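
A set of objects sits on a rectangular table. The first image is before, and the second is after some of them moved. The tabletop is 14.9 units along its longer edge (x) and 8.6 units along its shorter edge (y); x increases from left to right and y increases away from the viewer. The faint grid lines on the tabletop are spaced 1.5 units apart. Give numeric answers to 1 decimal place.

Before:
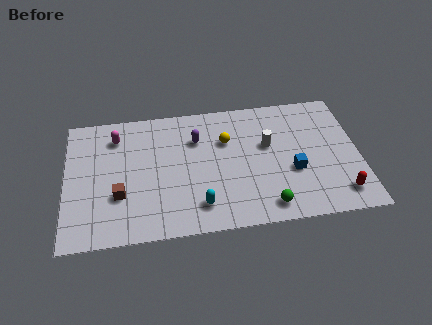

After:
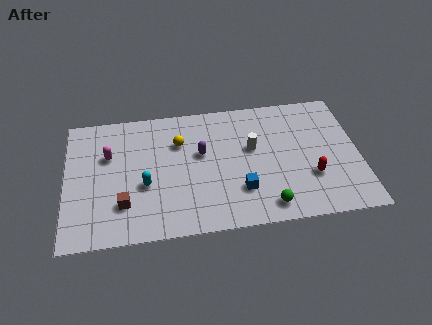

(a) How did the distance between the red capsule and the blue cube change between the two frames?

+0.7

The distance was about 2.9 in the first image and 3.6 in the second, so they moved 0.7 units further apart.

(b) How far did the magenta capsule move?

1.3

The magenta capsule moved from about (2.6, 6.8) to (2.2, 5.6), a distance of √(0.4² + 1.2²) ≈ 1.3.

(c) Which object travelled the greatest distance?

the cyan capsule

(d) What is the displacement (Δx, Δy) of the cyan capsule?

(-2.7, 1.7)

From the two frames, the cyan capsule sits at roughly (6.7, 1.7) before and (4.0, 3.4) after.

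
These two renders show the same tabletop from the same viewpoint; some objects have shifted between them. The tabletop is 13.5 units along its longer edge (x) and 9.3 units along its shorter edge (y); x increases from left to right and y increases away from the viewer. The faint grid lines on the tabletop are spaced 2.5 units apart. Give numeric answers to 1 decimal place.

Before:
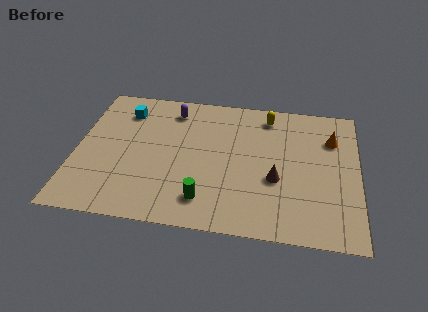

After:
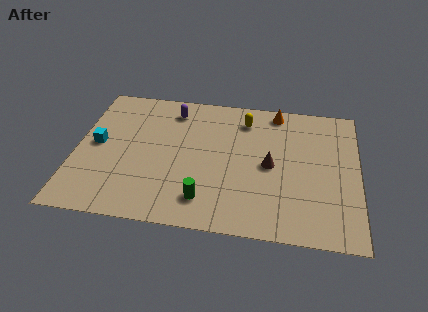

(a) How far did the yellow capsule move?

1.2

From (9.1, 7.9) to (8.0, 7.5), the yellow capsule covered √(1.1² + 0.4²) ≈ 1.2 units.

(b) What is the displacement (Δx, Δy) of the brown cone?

(-0.3, 0.9)

From the two frames, the brown cone sits at roughly (9.6, 3.6) before and (9.3, 4.5) after.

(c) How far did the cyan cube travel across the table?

2.8

The cyan cube moved from about (2.2, 7.3) to (1.0, 4.8), a distance of √(1.2² + 2.5²) ≈ 2.8.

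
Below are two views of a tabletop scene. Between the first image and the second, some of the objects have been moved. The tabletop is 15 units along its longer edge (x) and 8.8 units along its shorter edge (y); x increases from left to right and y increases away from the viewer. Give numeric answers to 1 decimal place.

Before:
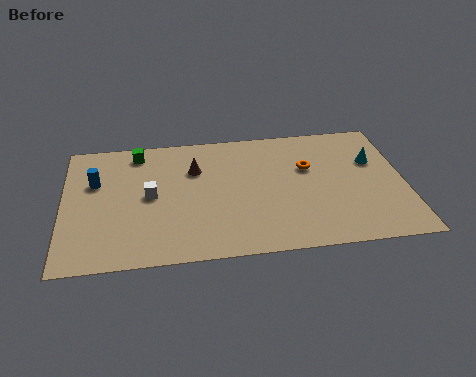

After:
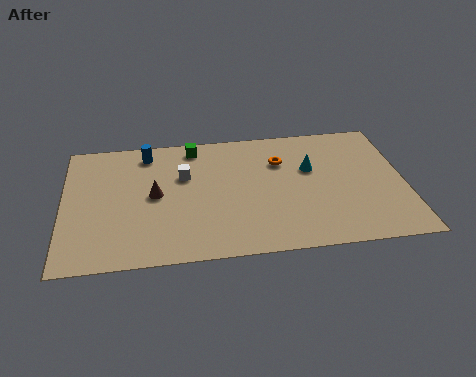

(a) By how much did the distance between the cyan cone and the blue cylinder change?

-4.8

The distance was about 12.3 in the first image and 7.5 in the second, so they moved 4.8 units closer together.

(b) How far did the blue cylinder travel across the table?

2.9

The blue cylinder was near (1.4, 5.7) before and (3.7, 7.5) after, so it travelled √(2.3² + 1.8²) ≈ 2.9 units.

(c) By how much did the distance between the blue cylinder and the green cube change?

-0.6

Before: roughly 2.7 units apart; after: 2.1. That's 0.6 units closer together.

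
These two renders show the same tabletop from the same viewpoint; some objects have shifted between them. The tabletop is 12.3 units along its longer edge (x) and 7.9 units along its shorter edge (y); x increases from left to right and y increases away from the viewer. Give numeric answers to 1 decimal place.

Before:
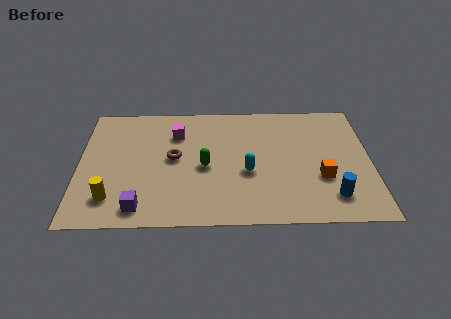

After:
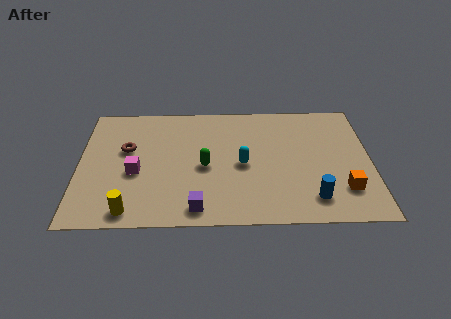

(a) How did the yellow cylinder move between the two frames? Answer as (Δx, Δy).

(0.8, -0.8)

The yellow cylinder was at about (1.4, 1.7) and moved to about (2.2, 0.9).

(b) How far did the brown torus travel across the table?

2.1

The brown torus was near (4.0, 4.2) before and (2.0, 4.8) after, so it travelled √(2.0² + 0.6²) ≈ 2.1 units.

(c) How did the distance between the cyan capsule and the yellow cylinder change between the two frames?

-0.4

The distance was about 5.9 in the first image and 5.5 in the second, so they moved 0.4 units closer together.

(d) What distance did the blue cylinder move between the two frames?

0.8

The blue cylinder moved from about (10.6, 1.6) to (9.8, 1.5), a distance of √(0.8² + 0.1²) ≈ 0.8.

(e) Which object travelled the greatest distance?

the magenta cube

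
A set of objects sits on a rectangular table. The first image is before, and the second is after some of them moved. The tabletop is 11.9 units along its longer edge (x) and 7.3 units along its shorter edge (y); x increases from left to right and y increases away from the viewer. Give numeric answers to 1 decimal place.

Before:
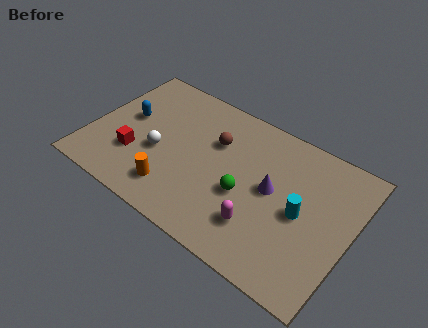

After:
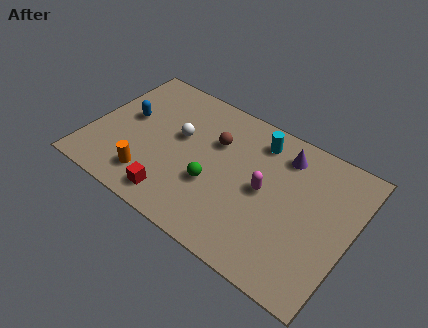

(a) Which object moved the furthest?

the cyan cylinder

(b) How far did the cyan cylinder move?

3.5

The cyan cylinder moved from about (9.7, 3.5) to (7.3, 6.0), a distance of √(2.4² + 2.5²) ≈ 3.5.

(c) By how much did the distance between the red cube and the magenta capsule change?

-1.4

The distance was about 5.9 in the first image and 4.5 in the second, so they moved 1.4 units closer together.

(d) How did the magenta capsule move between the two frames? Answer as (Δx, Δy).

(-0.1, 1.8)

From the two frames, the magenta capsule sits at roughly (8.1, 1.9) before and (8.0, 3.7) after.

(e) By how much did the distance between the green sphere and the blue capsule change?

-1.3

Before: roughly 5.8 units apart; after: 4.5. That's 1.3 units closer together.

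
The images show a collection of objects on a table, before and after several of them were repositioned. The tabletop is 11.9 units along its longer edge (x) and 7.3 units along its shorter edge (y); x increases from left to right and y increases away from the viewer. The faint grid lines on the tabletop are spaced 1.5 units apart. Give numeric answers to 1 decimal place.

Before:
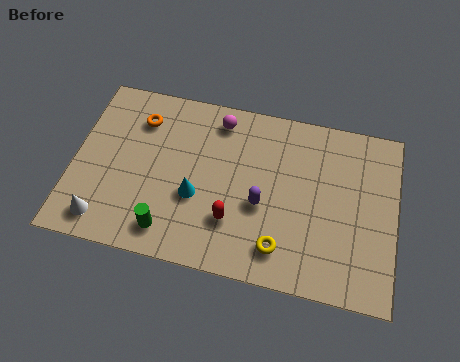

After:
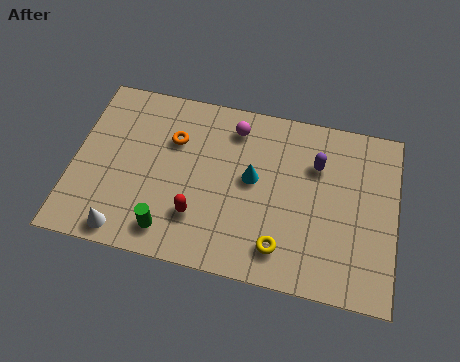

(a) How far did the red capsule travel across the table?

1.3

The red capsule was near (6.0, 2.1) before and (4.7, 2.0) after, so it travelled √(1.3² + 0.1²) ≈ 1.3 units.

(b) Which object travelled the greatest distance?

the purple capsule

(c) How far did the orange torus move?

1.4

The orange torus moved from about (2.3, 5.6) to (3.6, 5.0), a distance of √(1.3² + 0.6²) ≈ 1.4.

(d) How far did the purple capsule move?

2.8

The purple capsule was near (7.0, 3.0) before and (8.9, 5.1) after, so it travelled √(1.9² + 2.1²) ≈ 2.8 units.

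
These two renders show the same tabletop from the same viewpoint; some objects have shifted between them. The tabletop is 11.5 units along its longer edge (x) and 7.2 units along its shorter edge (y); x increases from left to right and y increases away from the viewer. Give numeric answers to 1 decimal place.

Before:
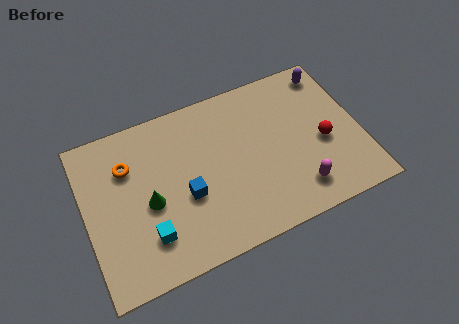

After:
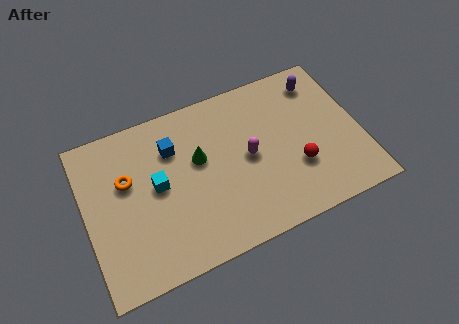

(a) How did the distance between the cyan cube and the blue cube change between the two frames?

-0.4

They were about 2.0 units apart before and 1.6 after — 0.4 units closer together.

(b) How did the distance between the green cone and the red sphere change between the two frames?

-3.0

They were about 7.3 units apart before and 4.3 after — 3.0 units closer together.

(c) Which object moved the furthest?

the magenta capsule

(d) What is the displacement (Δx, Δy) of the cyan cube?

(0.6, 2.0)

The cyan cube started near (2.4, 1.8) and ended near (3.0, 3.8).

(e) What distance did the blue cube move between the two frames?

2.3

From (4.1, 2.9) to (3.8, 5.2), the blue cube covered √(0.3² + 2.3²) ≈ 2.3 units.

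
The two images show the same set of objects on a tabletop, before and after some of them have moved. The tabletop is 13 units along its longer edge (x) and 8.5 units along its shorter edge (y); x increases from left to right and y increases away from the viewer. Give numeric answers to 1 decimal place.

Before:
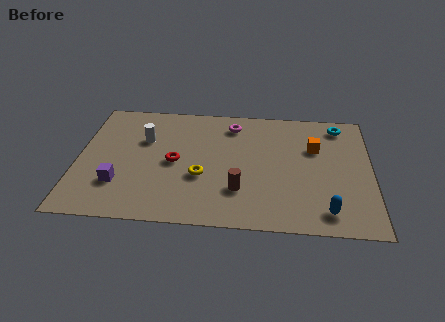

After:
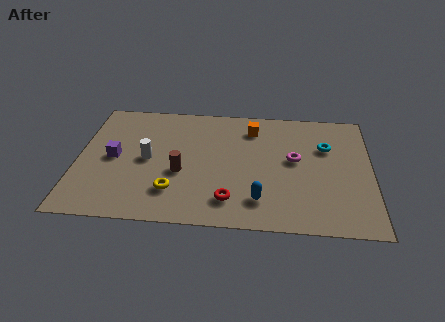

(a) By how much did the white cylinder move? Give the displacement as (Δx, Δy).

(0.2, -1.4)

The white cylinder was at about (2.9, 5.6) and moved to about (3.1, 4.2).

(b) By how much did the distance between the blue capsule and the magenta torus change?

-3.8

The distance was about 7.1 in the first image and 3.3 in the second, so they moved 3.8 units closer together.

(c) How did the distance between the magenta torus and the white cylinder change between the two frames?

+2.4

The distance was about 4.1 in the first image and 6.5 in the second, so they moved 2.4 units further apart.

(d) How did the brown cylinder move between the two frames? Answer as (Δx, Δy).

(-2.6, 1.0)

From the two frames, the brown cylinder sits at roughly (7.2, 2.4) before and (4.6, 3.4) after.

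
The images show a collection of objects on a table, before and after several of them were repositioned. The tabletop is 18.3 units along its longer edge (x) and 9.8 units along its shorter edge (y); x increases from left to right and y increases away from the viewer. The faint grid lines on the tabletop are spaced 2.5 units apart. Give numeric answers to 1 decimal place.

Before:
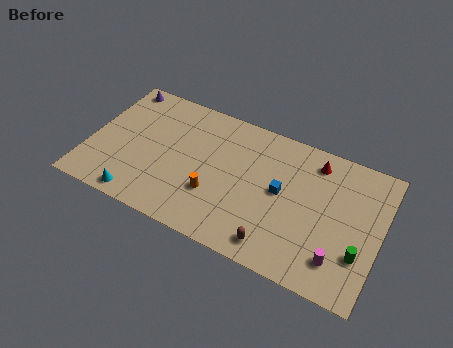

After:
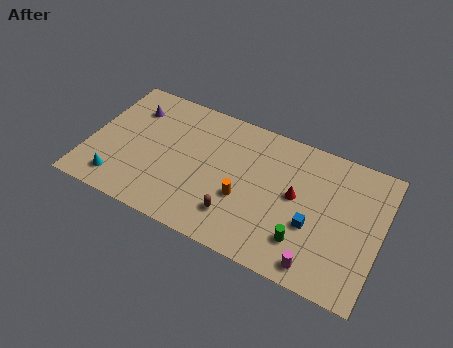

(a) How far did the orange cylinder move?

1.9

From (8.1, 3.2) to (9.9, 3.7), the orange cylinder covered √(1.8² + 0.5²) ≈ 1.9 units.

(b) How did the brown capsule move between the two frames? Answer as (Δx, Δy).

(-2.6, 0.9)

The brown capsule started near (12.2, 1.4) and ended near (9.6, 2.3).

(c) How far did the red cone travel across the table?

3.0

From (13.9, 8.2) to (13.0, 5.3), the red cone covered √(0.9² + 2.9²) ≈ 3.0 units.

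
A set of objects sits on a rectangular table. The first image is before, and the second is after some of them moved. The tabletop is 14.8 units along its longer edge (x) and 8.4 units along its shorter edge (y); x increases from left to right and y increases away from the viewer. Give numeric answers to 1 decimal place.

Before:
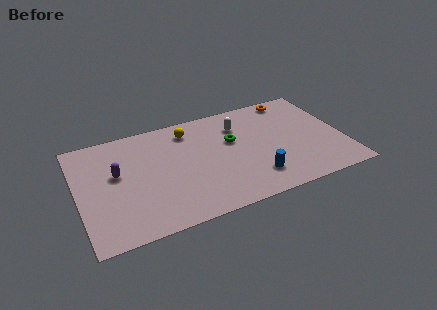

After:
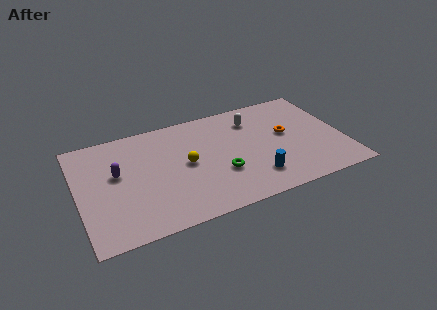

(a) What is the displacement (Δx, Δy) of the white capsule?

(0.8, 0.2)

The white capsule started near (9.2, 6.3) and ended near (10.0, 6.5).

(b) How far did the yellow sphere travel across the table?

2.6

The yellow sphere was near (6.4, 6.9) before and (6.0, 4.3) after, so it travelled √(0.4² + 2.6²) ≈ 2.6 units.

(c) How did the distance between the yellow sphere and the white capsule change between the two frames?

+1.7

The distance was about 2.9 in the first image and 4.6 in the second, so they moved 1.7 units further apart.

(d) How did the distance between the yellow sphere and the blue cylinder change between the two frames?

-1.6

Before: roughly 5.9 units apart; after: 4.3. That's 1.6 units closer together.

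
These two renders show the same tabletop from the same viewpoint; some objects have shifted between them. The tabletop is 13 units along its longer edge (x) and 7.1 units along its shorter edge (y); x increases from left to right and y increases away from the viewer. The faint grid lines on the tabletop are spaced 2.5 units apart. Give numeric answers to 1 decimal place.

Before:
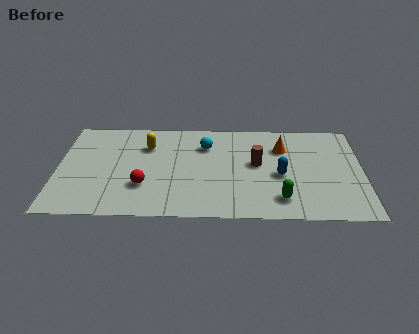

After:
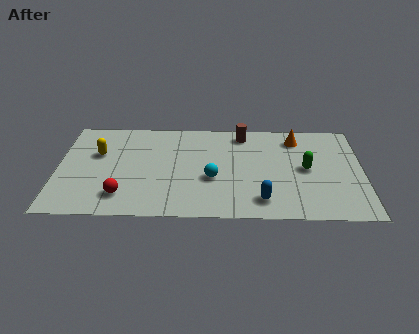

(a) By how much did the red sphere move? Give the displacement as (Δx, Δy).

(-0.9, -0.7)

The red sphere started near (3.7, 2.2) and ended near (2.8, 1.5).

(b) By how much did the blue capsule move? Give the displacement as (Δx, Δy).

(-0.8, -1.8)

The blue capsule was at about (9.5, 3.1) and moved to about (8.7, 1.3).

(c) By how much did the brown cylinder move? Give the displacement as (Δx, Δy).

(-0.6, 2.2)

From the two frames, the brown cylinder sits at roughly (8.5, 3.9) before and (7.9, 6.1) after.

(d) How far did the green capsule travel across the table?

2.5

The green capsule moved from about (9.5, 1.4) to (10.6, 3.6), a distance of √(1.1² + 2.2²) ≈ 2.5.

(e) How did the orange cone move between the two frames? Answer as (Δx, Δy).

(0.6, 0.7)

The orange cone started near (9.6, 5.1) and ended near (10.2, 5.8).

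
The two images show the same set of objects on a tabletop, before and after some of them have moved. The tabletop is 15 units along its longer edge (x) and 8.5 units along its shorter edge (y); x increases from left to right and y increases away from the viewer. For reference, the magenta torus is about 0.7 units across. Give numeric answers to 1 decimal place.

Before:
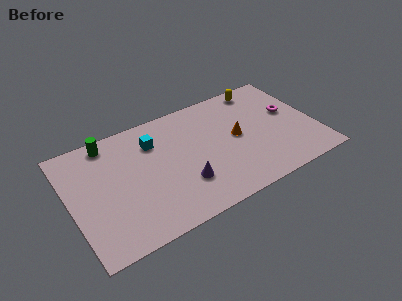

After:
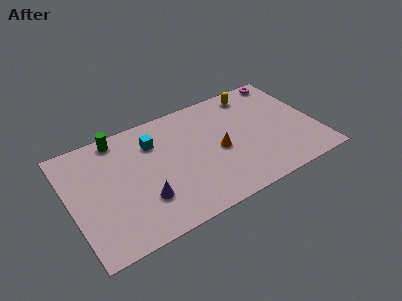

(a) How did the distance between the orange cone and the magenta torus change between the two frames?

+2.7

They were about 3.4 units apart before and 6.1 after — 2.7 units further apart.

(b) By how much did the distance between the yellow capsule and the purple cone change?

+1.4

Before: roughly 7.5 units apart; after: 8.9. That's 1.4 units further apart.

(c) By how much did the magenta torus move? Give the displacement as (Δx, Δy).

(0.2, 2.8)

The magenta torus started near (13.6, 4.9) and ended near (13.8, 7.7).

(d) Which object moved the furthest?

the magenta torus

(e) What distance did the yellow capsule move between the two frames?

0.5

From (12.2, 7.5) to (11.7, 7.3), the yellow capsule covered √(0.5² + 0.2²) ≈ 0.5 units.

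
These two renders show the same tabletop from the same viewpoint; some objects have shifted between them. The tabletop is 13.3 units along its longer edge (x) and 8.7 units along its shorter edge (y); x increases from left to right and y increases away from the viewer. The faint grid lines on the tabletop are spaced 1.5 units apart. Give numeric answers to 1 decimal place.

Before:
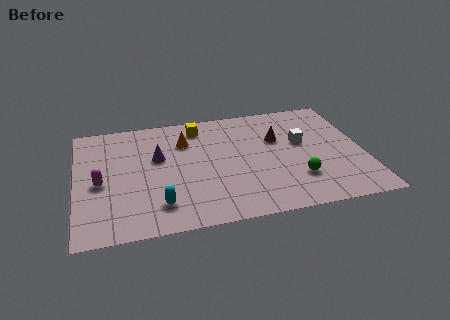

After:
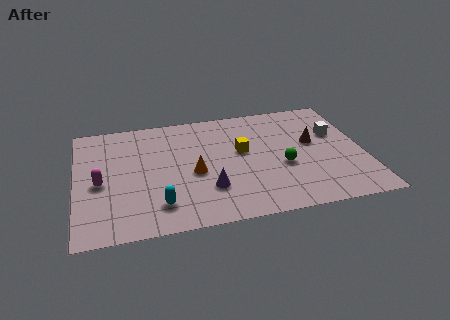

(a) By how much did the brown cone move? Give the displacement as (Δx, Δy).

(1.6, -0.6)

From the two frames, the brown cone sits at roughly (9.4, 5.6) before and (11.0, 5.0) after.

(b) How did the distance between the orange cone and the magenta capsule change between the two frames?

-0.4

Before: roughly 4.7 units apart; after: 4.3. That's 0.4 units closer together.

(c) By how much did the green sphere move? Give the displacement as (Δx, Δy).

(-0.6, 1.1)

From the two frames, the green sphere sits at roughly (10.1, 2.4) before and (9.5, 3.5) after.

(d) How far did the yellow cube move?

3.0

From (5.8, 7.3) to (7.7, 5.0), the yellow cube covered √(1.9² + 2.3²) ≈ 3.0 units.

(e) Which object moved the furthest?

the purple cone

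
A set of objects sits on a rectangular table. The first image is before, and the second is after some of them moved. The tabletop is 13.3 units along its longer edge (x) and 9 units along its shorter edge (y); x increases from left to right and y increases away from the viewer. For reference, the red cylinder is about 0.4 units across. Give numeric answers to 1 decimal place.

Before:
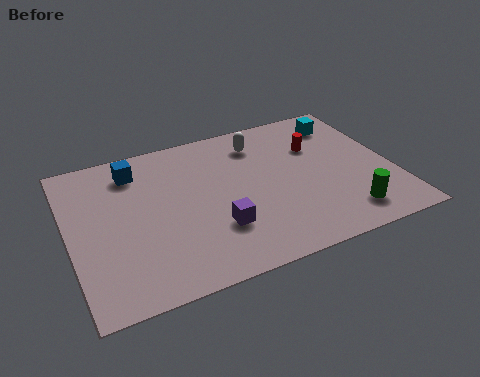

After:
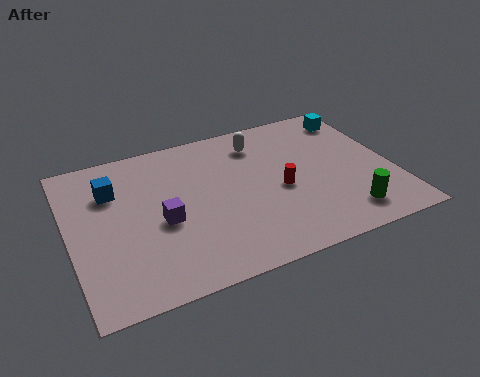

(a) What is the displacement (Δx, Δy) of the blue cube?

(-1.0, -0.9)

The blue cube was at about (2.9, 7.3) and moved to about (1.9, 6.4).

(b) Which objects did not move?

the green cylinder and the white capsule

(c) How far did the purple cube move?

2.4

From (5.8, 2.7) to (3.7, 3.9), the purple cube covered √(2.1² + 1.2²) ≈ 2.4 units.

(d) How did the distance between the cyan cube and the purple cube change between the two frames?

+1.8

Before: roughly 7.5 units apart; after: 9.3. That's 1.8 units further apart.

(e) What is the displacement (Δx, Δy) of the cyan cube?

(0.6, 0.2)

The cyan cube was at about (11.7, 7.3) and moved to about (12.3, 7.5).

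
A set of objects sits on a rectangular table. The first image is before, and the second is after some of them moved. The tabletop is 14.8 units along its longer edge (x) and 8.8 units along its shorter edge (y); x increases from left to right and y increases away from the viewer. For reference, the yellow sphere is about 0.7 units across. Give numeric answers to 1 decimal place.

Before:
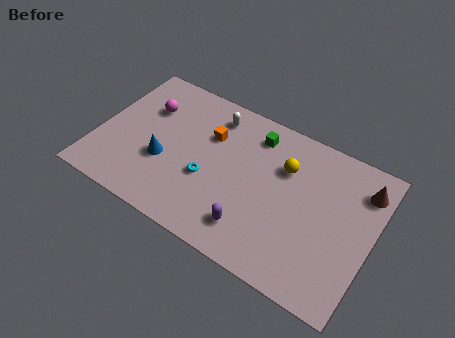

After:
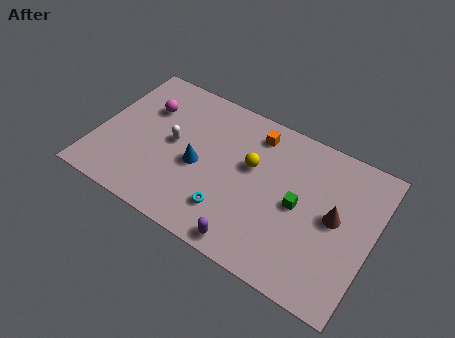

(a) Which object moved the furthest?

the green cube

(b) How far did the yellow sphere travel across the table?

1.9

The yellow sphere was near (9.9, 6.1) before and (8.2, 5.3) after, so it travelled √(1.7² + 0.8²) ≈ 1.9 units.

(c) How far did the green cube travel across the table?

4.0

From (8.1, 7.2) to (10.9, 4.3), the green cube covered √(2.8² + 2.9²) ≈ 4.0 units.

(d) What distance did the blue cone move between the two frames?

1.9

From (3.7, 3.3) to (5.5, 3.9), the blue cone covered √(1.8² + 0.6²) ≈ 1.9 units.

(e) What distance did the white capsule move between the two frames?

3.2

From (5.8, 7.3) to (4.0, 4.6), the white capsule covered √(1.8² + 2.7²) ≈ 3.2 units.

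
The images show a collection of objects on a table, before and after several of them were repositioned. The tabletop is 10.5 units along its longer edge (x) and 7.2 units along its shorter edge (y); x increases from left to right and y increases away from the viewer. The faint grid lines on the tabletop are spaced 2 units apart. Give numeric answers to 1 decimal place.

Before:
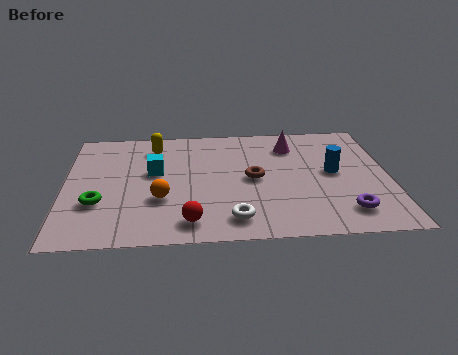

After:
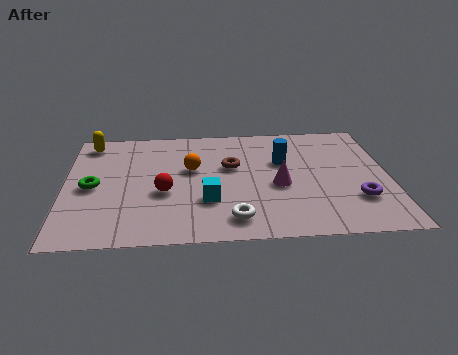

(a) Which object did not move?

the white torus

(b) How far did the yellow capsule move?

2.1

The yellow capsule was near (2.9, 5.8) before and (0.8, 6.2) after, so it travelled √(2.1² + 0.4²) ≈ 2.1 units.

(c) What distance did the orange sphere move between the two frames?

2.1

The orange sphere was near (3.1, 2.5) before and (4.1, 4.3) after, so it travelled √(1.0² + 1.8²) ≈ 2.1 units.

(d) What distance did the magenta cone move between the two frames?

2.5

The magenta cone was near (7.4, 5.6) before and (6.9, 3.1) after, so it travelled √(0.5² + 2.5²) ≈ 2.5 units.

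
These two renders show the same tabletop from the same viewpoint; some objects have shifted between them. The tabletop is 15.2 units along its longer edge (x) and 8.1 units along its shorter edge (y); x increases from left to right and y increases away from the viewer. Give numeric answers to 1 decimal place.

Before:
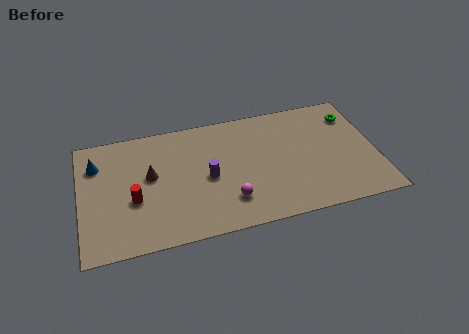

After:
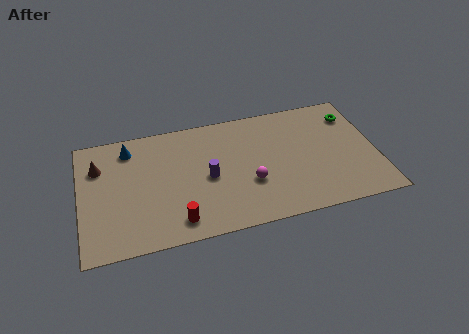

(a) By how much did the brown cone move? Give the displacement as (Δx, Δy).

(-2.6, 1.2)

From the two frames, the brown cone sits at roughly (3.6, 4.6) before and (1.0, 5.8) after.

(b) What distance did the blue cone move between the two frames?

1.8

From (0.9, 6.0) to (2.6, 6.7), the blue cone covered √(1.7² + 0.7²) ≈ 1.8 units.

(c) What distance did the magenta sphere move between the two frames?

1.4

From (7.5, 2.0) to (8.6, 2.9), the magenta sphere covered √(1.1² + 0.9²) ≈ 1.4 units.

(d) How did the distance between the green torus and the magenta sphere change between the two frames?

-1.4

They were about 8.0 units apart before and 6.6 after — 1.4 units closer together.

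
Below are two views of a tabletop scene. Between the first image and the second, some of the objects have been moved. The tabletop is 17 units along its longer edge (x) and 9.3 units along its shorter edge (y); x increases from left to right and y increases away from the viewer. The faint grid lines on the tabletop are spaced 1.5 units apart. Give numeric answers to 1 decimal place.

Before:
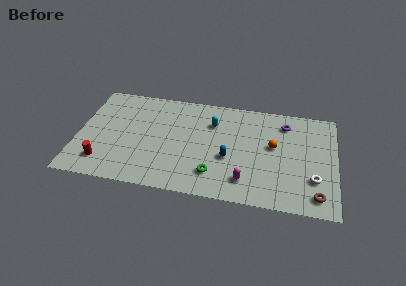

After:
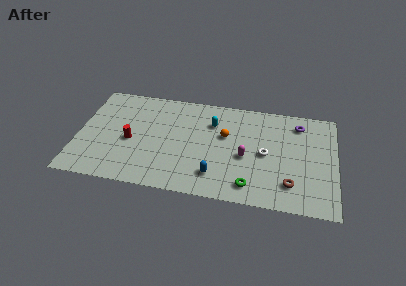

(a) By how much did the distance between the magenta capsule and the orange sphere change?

-1.6

They were about 3.8 units apart before and 2.2 after — 1.6 units closer together.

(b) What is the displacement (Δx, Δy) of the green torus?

(2.4, -0.6)

The green torus started near (9.1, 2.1) and ended near (11.5, 1.5).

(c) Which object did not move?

the cyan capsule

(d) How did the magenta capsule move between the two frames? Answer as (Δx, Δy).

(-0.1, 2.1)

The magenta capsule was at about (11.2, 1.9) and moved to about (11.1, 4.0).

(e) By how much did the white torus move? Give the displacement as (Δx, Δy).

(-3.2, 1.7)

From the two frames, the white torus sits at roughly (15.6, 2.8) before and (12.4, 4.5) after.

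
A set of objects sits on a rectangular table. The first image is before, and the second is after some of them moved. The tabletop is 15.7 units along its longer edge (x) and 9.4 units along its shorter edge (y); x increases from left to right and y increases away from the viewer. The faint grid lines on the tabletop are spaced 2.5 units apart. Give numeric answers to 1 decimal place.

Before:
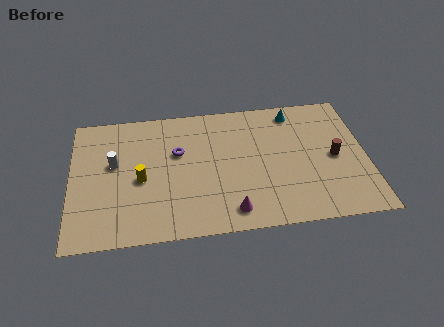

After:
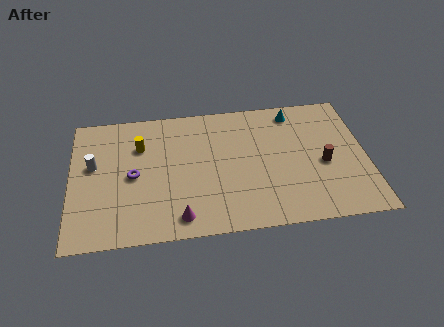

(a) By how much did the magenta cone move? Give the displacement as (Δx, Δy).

(-2.7, -0.1)

From the two frames, the magenta cone sits at roughly (8.4, 1.4) before and (5.7, 1.3) after.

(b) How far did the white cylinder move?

1.1

The white cylinder was near (2.3, 5.5) before and (1.2, 5.5) after, so it travelled √(1.1² + 0.0²) ≈ 1.1 units.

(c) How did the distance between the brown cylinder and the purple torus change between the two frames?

+1.7

Before: roughly 8.4 units apart; after: 10.1. That's 1.7 units further apart.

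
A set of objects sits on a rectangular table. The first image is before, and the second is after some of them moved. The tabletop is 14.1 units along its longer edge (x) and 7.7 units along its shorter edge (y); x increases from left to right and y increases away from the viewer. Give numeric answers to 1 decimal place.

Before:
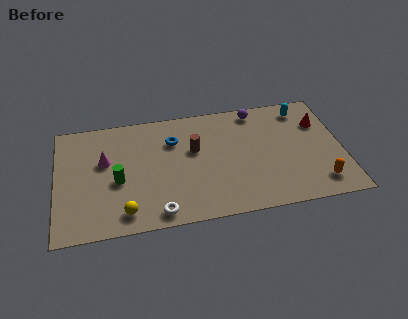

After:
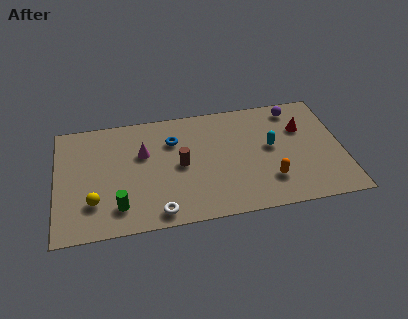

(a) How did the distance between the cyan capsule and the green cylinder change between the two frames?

-1.8

They were about 9.8 units apart before and 8.0 after — 1.8 units closer together.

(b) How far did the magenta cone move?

1.9

From (2.4, 4.7) to (4.3, 4.9), the magenta cone covered √(1.9² + 0.2²) ≈ 1.9 units.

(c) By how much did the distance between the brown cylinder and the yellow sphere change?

-0.3

Before: roughly 4.9 units apart; after: 4.6. That's 0.3 units closer together.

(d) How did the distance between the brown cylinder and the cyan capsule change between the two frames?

-1.3

The distance was about 5.8 in the first image and 4.5 in the second, so they moved 1.3 units closer together.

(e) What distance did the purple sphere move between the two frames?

1.9

From (10.0, 6.8) to (11.9, 6.6), the purple sphere covered √(1.9² + 0.2²) ≈ 1.9 units.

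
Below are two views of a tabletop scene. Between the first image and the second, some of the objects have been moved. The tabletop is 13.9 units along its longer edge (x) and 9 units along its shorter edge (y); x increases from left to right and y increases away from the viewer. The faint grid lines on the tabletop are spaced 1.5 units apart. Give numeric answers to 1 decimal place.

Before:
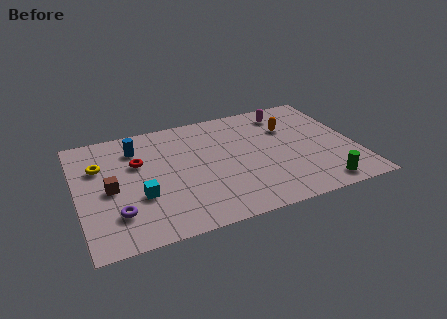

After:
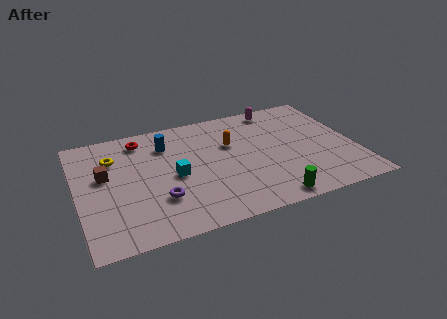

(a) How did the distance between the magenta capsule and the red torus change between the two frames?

-0.9

They were about 7.9 units apart before and 7.0 after — 0.9 units closer together.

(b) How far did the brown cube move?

1.1

The brown cube moved from about (1.6, 4.2) to (1.4, 5.3), a distance of √(0.2² + 1.1²) ≈ 1.1.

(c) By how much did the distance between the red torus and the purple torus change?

+1.2

Before: roughly 3.7 units apart; after: 4.9. That's 1.2 units further apart.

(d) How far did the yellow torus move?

0.8

The yellow torus was near (1.2, 6.1) before and (1.9, 6.5) after, so it travelled √(0.7² + 0.4²) ≈ 0.8 units.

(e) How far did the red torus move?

1.8

The red torus was near (3.1, 5.8) before and (3.4, 7.6) after, so it travelled √(0.3² + 1.8²) ≈ 1.8 units.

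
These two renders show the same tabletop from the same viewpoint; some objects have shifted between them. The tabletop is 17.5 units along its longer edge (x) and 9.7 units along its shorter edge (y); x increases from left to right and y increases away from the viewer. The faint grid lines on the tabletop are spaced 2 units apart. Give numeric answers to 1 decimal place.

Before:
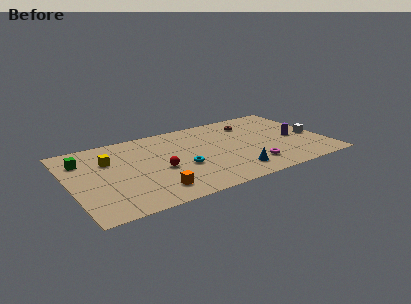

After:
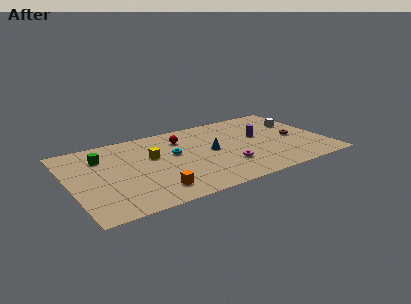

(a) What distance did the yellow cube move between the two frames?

3.0

From (2.8, 6.6) to (5.7, 5.9), the yellow cube covered √(2.9² + 0.7²) ≈ 3.0 units.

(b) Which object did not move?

the orange cube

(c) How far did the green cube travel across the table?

1.3

The green cube was near (1.1, 7.3) before and (2.4, 7.2) after, so it travelled √(1.3² + 0.1²) ≈ 1.3 units.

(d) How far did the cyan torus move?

1.9

The cyan torus moved from about (7.5, 3.8) to (7.2, 5.7), a distance of √(0.3² + 1.9²) ≈ 1.9.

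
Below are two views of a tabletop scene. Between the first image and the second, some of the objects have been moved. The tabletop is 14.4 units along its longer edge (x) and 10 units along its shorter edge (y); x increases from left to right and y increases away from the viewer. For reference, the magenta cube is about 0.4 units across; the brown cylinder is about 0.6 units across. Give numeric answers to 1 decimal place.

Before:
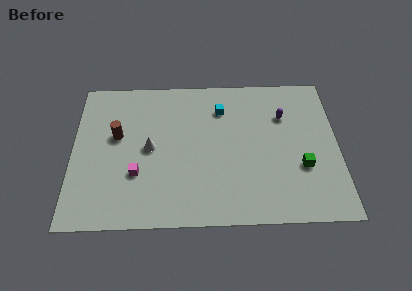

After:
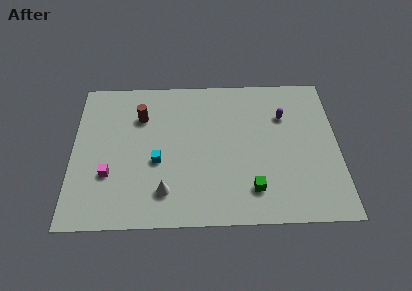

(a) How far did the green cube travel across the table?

3.0

The green cube moved from about (12.4, 3.5) to (9.7, 2.1), a distance of √(2.7² + 1.4²) ≈ 3.0.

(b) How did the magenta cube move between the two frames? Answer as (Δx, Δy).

(-1.5, 0.0)

The magenta cube started near (3.5, 3.3) and ended near (2.0, 3.3).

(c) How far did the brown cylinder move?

1.8

The brown cylinder moved from about (2.4, 5.9) to (3.7, 7.2), a distance of √(1.3² + 1.3²) ≈ 1.8.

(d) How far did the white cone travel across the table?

3.0

The white cone was near (4.2, 5.0) before and (5.0, 2.1) after, so it travelled √(0.8² + 2.9²) ≈ 3.0 units.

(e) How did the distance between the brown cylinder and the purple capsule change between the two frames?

-1.4

They were about 9.2 units apart before and 7.8 after — 1.4 units closer together.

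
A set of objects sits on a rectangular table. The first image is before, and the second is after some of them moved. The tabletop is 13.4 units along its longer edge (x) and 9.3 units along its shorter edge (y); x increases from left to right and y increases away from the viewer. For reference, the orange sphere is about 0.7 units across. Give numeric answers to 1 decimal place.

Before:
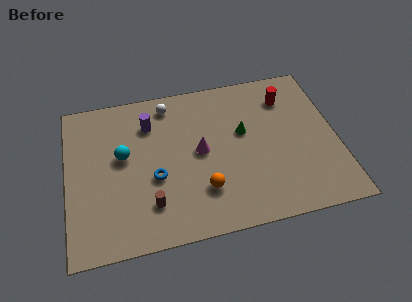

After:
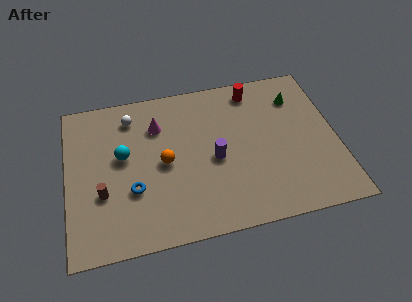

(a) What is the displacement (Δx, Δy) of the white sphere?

(-1.9, -0.4)

The white sphere was at about (5.2, 8.0) and moved to about (3.3, 7.6).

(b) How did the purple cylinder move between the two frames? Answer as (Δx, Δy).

(3.1, -2.8)

From the two frames, the purple cylinder sits at roughly (4.2, 7.0) before and (7.3, 4.2) after.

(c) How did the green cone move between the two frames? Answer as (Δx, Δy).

(2.8, 1.6)

The green cone was at about (8.8, 5.5) and moved to about (11.6, 7.1).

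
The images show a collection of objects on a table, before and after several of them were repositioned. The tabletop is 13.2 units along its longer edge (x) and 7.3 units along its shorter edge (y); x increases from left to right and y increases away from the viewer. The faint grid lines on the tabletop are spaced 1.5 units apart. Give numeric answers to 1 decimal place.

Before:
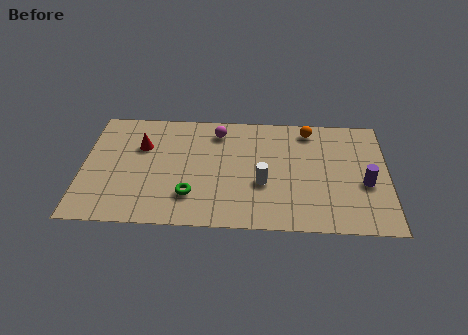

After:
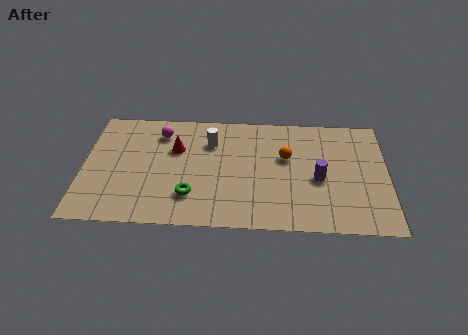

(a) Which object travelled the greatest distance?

the white cylinder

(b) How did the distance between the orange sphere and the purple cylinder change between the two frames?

-2.2

The distance was about 4.1 in the first image and 1.9 in the second, so they moved 2.2 units closer together.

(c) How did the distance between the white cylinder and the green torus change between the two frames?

+0.3

Before: roughly 3.2 units apart; after: 3.5. That's 0.3 units further apart.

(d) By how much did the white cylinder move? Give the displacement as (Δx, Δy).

(-2.3, 2.5)

From the two frames, the white cylinder sits at roughly (7.8, 2.8) before and (5.5, 5.3) after.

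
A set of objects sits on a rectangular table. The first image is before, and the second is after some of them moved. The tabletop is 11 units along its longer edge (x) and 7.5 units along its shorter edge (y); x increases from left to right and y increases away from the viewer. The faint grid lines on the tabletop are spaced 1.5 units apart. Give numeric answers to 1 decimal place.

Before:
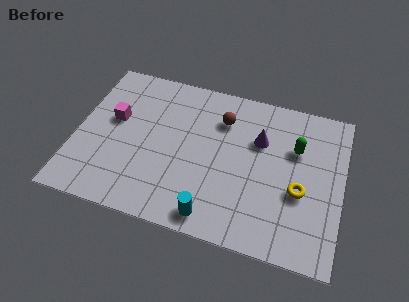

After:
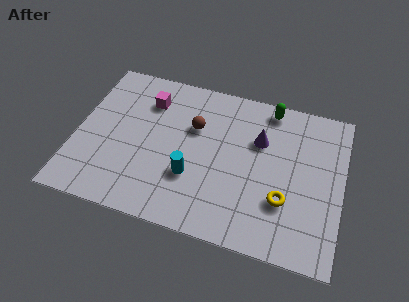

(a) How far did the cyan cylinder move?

1.9

The cyan cylinder was near (5.9, 0.9) before and (4.9, 2.5) after, so it travelled √(1.0² + 1.6²) ≈ 1.9 units.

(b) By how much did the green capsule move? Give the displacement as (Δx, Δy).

(-1.2, 1.7)

From the two frames, the green capsule sits at roughly (9.0, 5.0) before and (7.8, 6.7) after.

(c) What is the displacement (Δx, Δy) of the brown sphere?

(-1.1, -0.7)

The brown sphere started near (5.9, 5.6) and ended near (4.8, 4.9).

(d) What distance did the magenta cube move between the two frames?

1.8

From (1.5, 4.4) to (2.8, 5.7), the magenta cube covered √(1.3² + 1.3²) ≈ 1.8 units.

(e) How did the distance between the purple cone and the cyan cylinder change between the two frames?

-0.8

The distance was about 4.4 in the first image and 3.6 in the second, so they moved 0.8 units closer together.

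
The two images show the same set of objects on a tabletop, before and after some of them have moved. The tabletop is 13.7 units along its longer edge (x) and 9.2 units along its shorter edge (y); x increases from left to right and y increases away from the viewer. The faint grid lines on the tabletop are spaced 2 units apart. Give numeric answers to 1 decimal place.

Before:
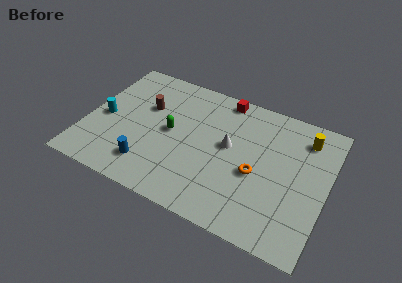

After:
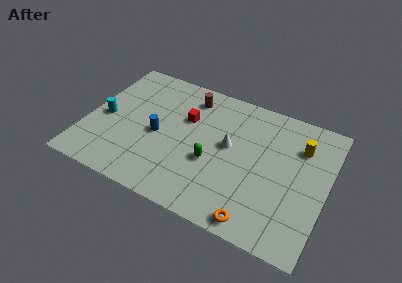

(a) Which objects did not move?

the white cone and the cyan cylinder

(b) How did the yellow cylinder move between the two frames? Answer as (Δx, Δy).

(-0.2, -0.7)

The yellow cylinder started near (12.2, 7.4) and ended near (12.0, 6.7).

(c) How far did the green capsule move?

2.7

The green capsule moved from about (4.8, 4.7) to (7.3, 3.6), a distance of √(2.5² + 1.1²) ≈ 2.7.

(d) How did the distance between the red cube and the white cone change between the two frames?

-0.5

Before: roughly 3.3 units apart; after: 2.8. That's 0.5 units closer together.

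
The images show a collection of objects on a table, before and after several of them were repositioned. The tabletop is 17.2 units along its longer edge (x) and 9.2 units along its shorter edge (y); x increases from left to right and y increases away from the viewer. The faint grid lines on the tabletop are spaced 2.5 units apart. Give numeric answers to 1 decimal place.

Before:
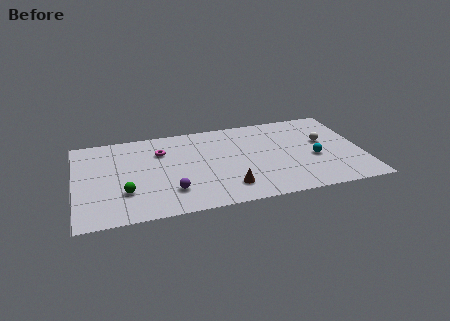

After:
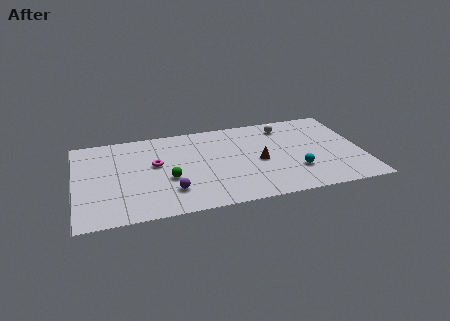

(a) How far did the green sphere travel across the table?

2.7

From (2.9, 2.8) to (5.5, 3.6), the green sphere covered √(2.6² + 0.8²) ≈ 2.7 units.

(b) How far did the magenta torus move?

1.4

The magenta torus moved from about (5.2, 6.6) to (4.8, 5.3), a distance of √(0.4² + 1.3²) ≈ 1.4.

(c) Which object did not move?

the purple sphere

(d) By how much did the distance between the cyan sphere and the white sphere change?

+3.2

They were about 1.7 units apart before and 4.9 after — 3.2 units further apart.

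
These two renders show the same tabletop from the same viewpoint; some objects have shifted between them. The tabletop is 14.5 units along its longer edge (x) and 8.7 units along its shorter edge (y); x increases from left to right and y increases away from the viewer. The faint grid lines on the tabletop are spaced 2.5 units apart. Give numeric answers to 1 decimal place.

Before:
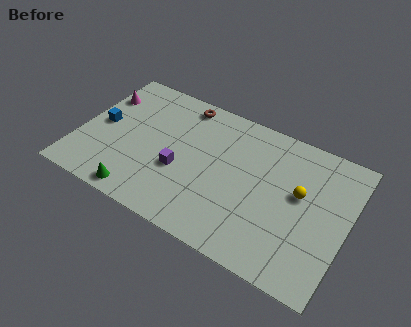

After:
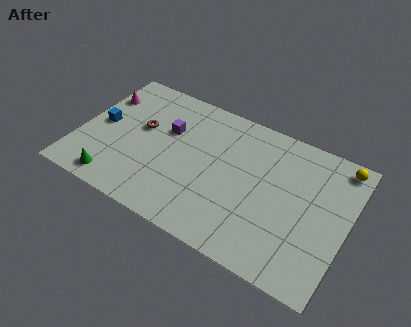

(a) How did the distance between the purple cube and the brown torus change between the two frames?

-2.8

Before: roughly 4.3 units apart; after: 1.5. That's 2.8 units closer together.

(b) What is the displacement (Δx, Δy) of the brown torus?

(-1.9, -2.6)

The brown torus started near (5.1, 7.7) and ended near (3.2, 5.1).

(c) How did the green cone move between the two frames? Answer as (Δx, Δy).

(-1.4, 0.2)

From the two frames, the green cone sits at roughly (3.8, 0.9) before and (2.4, 1.1) after.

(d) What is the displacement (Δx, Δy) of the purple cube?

(-1.0, 2.2)

The purple cube started near (5.6, 3.4) and ended near (4.6, 5.6).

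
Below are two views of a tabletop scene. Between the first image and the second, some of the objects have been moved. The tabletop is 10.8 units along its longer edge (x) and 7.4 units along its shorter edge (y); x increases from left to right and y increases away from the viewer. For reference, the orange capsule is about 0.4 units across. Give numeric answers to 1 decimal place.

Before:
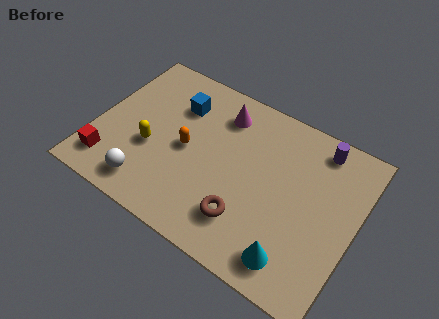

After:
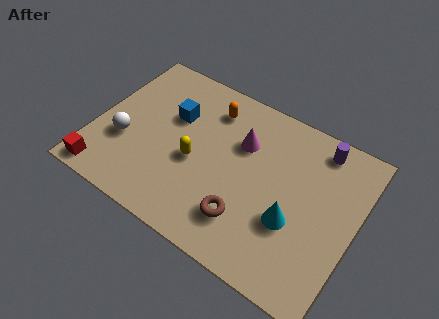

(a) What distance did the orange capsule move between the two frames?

2.4

From (3.8, 3.6) to (4.4, 5.9), the orange capsule covered √(0.6² + 2.3²) ≈ 2.4 units.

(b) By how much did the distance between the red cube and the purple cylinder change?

+0.4

They were about 9.4 units apart before and 9.8 after — 0.4 units further apart.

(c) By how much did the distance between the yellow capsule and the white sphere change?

+1.2

Before: roughly 1.7 units apart; after: 2.9. That's 1.2 units further apart.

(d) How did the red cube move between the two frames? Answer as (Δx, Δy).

(-0.1, -0.6)

The red cube was at about (0.9, 1.4) and moved to about (0.8, 0.8).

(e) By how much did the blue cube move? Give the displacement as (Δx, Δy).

(-0.1, -0.6)

From the two frames, the blue cube sits at roughly (3.1, 5.4) before and (3.0, 4.8) after.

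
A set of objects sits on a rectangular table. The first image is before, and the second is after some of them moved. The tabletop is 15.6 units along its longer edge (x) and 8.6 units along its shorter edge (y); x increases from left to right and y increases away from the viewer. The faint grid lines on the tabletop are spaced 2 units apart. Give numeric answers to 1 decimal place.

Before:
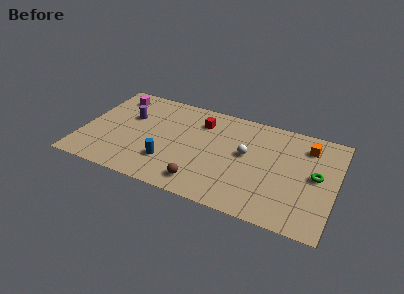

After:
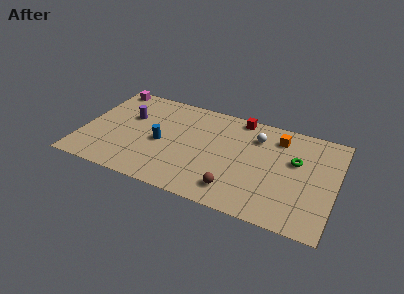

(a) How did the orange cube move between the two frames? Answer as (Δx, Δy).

(-1.8, 0.1)

The orange cube started near (13.7, 6.8) and ended near (11.9, 6.9).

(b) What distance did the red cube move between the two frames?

2.6

From (7.1, 6.6) to (9.4, 7.8), the red cube covered √(2.3² + 1.2²) ≈ 2.6 units.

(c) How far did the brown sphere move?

2.0

The brown sphere moved from about (7.7, 1.4) to (9.7, 1.6), a distance of √(2.0² + 0.2²) ≈ 2.0.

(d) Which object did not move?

the purple cylinder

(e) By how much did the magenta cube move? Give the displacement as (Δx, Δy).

(-0.5, 0.7)

The magenta cube was at about (1.6, 7.1) and moved to about (1.1, 7.8).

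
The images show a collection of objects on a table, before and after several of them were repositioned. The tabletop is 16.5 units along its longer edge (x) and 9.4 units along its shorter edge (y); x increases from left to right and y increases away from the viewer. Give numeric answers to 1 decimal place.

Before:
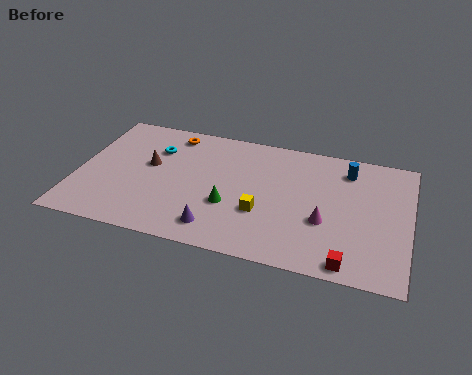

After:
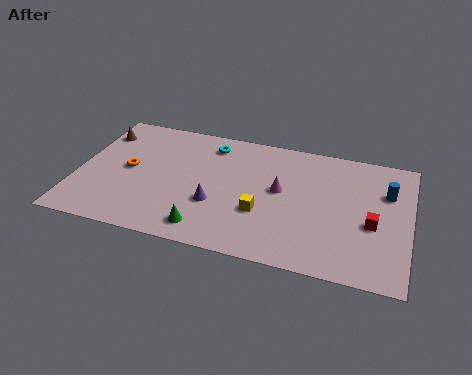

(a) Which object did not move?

the yellow cube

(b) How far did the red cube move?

3.2

The red cube moved from about (13.7, 0.9) to (14.7, 3.9), a distance of √(1.0² + 3.0²) ≈ 3.2.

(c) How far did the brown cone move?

3.3

The brown cone was near (3.5, 5.4) before and (0.8, 7.3) after, so it travelled √(2.7² + 1.9²) ≈ 3.3 units.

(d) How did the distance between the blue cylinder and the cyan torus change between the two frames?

-0.6

They were about 9.6 units apart before and 9.0 after — 0.6 units closer together.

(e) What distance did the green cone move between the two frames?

2.2

The green cone moved from about (7.7, 3.4) to (6.7, 1.4), a distance of √(1.0² + 2.0²) ≈ 2.2.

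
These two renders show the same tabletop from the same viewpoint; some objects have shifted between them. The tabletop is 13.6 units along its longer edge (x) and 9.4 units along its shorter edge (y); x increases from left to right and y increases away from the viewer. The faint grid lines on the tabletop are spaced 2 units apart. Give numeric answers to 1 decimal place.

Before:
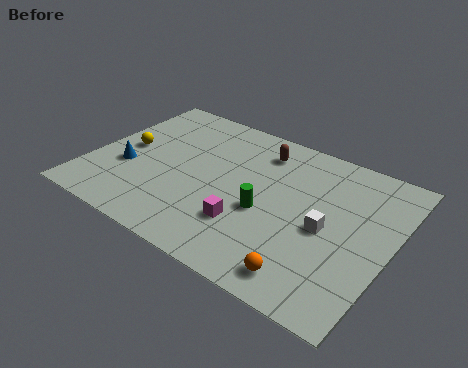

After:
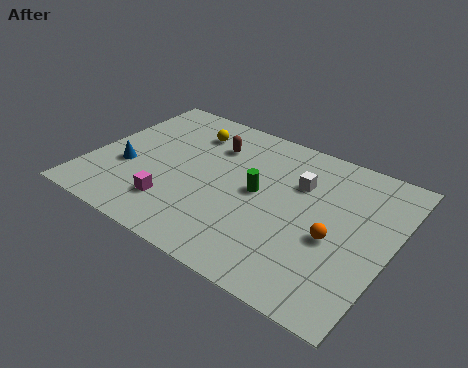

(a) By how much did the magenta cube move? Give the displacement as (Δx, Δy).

(-3.3, -0.5)

The magenta cube started near (7.5, 2.7) and ended near (4.2, 2.2).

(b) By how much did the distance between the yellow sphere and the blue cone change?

+3.1

They were about 1.3 units apart before and 4.4 after — 3.1 units further apart.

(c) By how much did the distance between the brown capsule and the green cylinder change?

-0.6

The distance was about 3.8 in the first image and 3.2 in the second, so they moved 0.6 units closer together.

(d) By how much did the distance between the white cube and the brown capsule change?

-0.8

Before: roughly 4.9 units apart; after: 4.1. That's 0.8 units closer together.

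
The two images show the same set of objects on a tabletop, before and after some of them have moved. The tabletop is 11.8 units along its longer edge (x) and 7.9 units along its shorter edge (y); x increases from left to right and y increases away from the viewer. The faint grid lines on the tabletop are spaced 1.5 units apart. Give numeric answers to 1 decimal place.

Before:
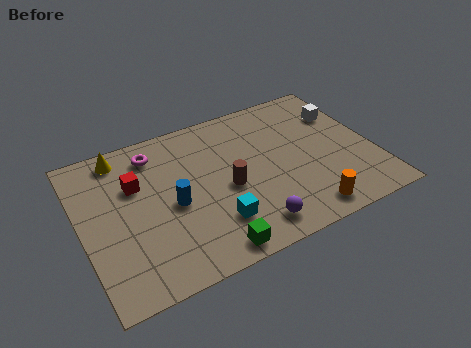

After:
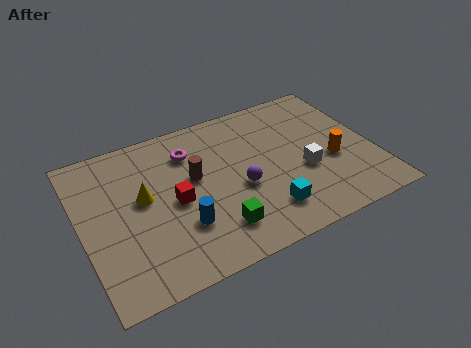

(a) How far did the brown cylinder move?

1.6

The brown cylinder moved from about (5.8, 3.5) to (4.6, 4.6), a distance of √(1.2² + 1.1²) ≈ 1.6.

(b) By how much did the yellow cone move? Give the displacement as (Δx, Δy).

(0.6, -2.5)

From the two frames, the yellow cone sits at roughly (1.9, 6.9) before and (2.5, 4.4) after.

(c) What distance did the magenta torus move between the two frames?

1.5

From (3.2, 6.5) to (4.6, 6.0), the magenta torus covered √(1.4² + 0.5²) ≈ 1.5 units.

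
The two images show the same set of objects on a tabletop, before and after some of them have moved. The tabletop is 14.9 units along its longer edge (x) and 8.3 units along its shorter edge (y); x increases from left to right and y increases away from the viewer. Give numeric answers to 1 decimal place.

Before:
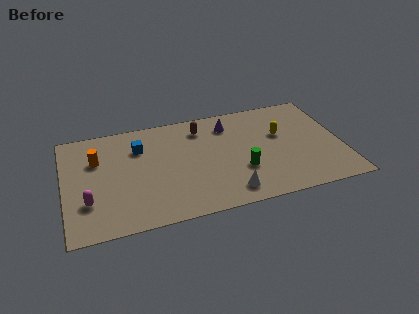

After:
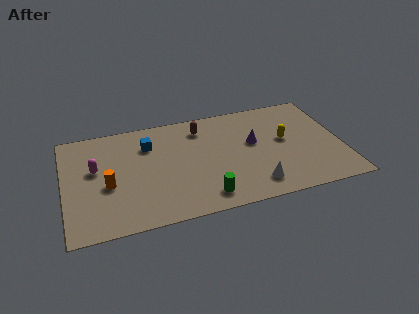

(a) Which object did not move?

the brown capsule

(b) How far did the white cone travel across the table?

1.4

The white cone moved from about (8.6, 1.3) to (10.0, 1.5), a distance of √(1.4² + 0.2²) ≈ 1.4.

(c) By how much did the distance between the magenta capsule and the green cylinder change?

-1.5

The distance was about 8.2 in the first image and 6.7 in the second, so they moved 1.5 units closer together.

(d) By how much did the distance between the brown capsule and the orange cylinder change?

+0.3

They were about 5.8 units apart before and 6.1 after — 0.3 units further apart.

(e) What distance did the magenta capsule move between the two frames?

2.5

The magenta capsule was near (1.2, 2.5) before and (1.7, 4.9) after, so it travelled √(0.5² + 2.4²) ≈ 2.5 units.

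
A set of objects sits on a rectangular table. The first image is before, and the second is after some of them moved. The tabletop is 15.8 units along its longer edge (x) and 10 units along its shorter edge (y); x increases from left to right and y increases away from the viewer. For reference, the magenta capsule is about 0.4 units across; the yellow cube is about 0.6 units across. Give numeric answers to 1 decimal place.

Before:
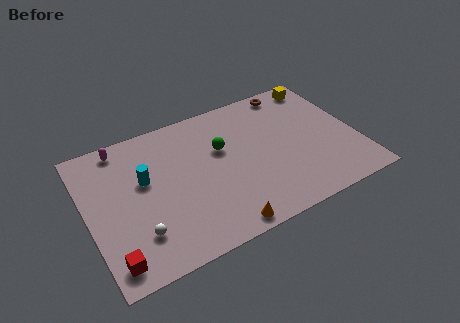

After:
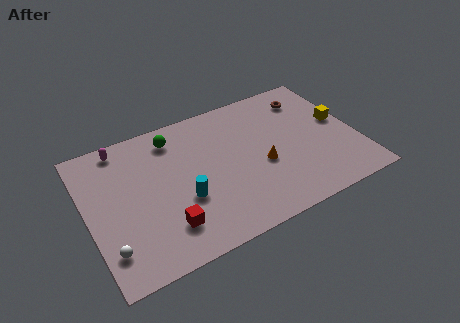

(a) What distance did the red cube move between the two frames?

3.3

The red cube moved from about (1.0, 1.4) to (4.2, 2.3), a distance of √(3.2² + 0.9²) ≈ 3.3.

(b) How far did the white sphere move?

1.7

The white sphere moved from about (2.6, 2.5) to (0.9, 2.2), a distance of √(1.7² + 0.3²) ≈ 1.7.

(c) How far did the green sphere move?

3.3

From (8.0, 6.3) to (5.4, 8.3), the green sphere covered √(2.6² + 2.0²) ≈ 3.3 units.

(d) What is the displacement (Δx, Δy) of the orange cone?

(2.9, 3.2)

The orange cone was at about (7.2, 0.9) and moved to about (10.1, 4.1).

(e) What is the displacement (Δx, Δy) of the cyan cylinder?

(2.0, -2.3)

From the two frames, the cyan cylinder sits at roughly (3.4, 6.0) before and (5.4, 3.7) after.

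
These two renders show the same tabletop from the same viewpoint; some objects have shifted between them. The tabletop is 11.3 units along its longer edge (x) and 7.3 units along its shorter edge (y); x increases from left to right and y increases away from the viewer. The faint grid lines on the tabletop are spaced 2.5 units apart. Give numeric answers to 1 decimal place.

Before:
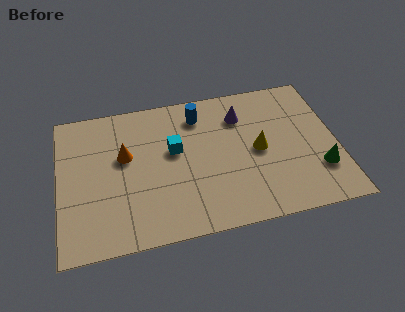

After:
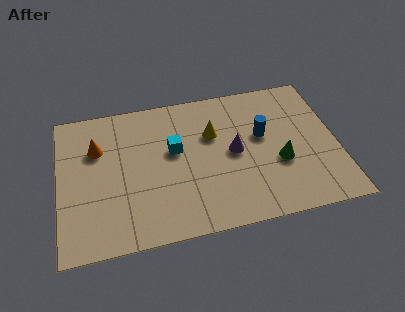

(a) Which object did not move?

the cyan cube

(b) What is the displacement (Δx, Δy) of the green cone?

(-1.6, 0.7)

From the two frames, the green cone sits at roughly (10.5, 2.1) before and (8.9, 2.8) after.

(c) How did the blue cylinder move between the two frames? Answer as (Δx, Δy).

(2.5, -1.6)

From the two frames, the blue cylinder sits at roughly (5.8, 5.9) before and (8.3, 4.3) after.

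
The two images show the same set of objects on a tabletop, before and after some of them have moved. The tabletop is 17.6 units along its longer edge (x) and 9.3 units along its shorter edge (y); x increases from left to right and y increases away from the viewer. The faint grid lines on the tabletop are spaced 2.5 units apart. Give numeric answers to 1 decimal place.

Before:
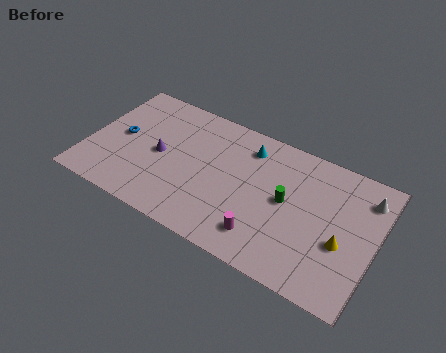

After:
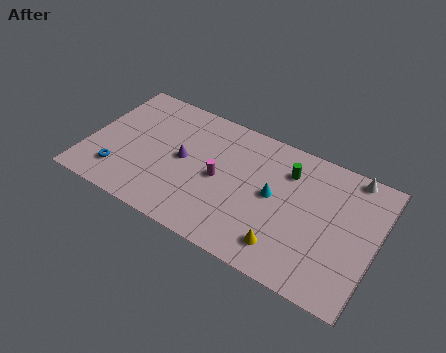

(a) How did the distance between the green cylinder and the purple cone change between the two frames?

-1.2

Before: roughly 7.8 units apart; after: 6.6. That's 1.2 units closer together.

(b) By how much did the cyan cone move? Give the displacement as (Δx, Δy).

(1.9, -2.6)

The cyan cone started near (9.5, 7.5) and ended near (11.4, 4.9).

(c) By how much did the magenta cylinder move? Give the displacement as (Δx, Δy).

(-3.1, 2.6)

The magenta cylinder was at about (11.2, 1.9) and moved to about (8.1, 4.5).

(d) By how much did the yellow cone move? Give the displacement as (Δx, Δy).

(-3.2, -1.9)

The yellow cone started near (15.7, 3.7) and ended near (12.5, 1.8).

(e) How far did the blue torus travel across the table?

2.7

The blue torus moved from about (1.9, 4.8) to (2.2, 2.1), a distance of √(0.3² + 2.7²) ≈ 2.7.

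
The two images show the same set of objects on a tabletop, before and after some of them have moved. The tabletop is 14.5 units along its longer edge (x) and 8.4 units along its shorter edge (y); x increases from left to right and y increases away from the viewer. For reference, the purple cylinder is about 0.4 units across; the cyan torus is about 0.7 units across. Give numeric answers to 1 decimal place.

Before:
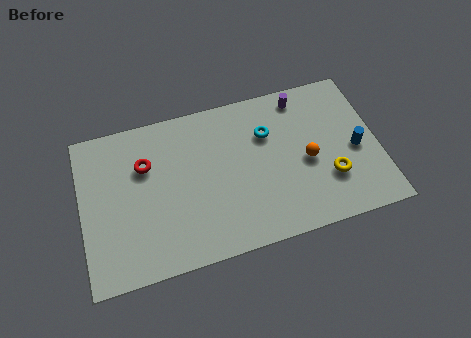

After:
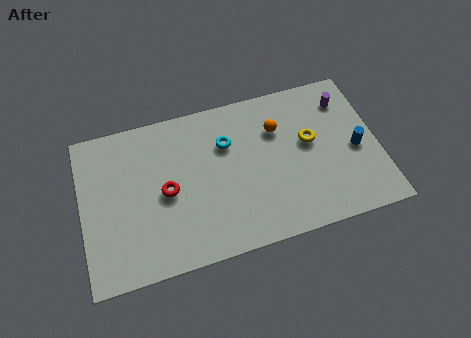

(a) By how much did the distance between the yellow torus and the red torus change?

-2.2

Before: roughly 9.3 units apart; after: 7.1. That's 2.2 units closer together.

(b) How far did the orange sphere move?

2.5

The orange sphere was near (11.0, 3.8) before and (9.7, 5.9) after, so it travelled √(1.3² + 2.1²) ≈ 2.5 units.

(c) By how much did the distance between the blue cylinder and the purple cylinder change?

-1.4

The distance was about 4.2 in the first image and 2.8 in the second, so they moved 1.4 units closer together.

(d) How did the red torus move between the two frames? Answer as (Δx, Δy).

(0.9, -1.7)

From the two frames, the red torus sits at roughly (3.2, 5.7) before and (4.1, 4.0) after.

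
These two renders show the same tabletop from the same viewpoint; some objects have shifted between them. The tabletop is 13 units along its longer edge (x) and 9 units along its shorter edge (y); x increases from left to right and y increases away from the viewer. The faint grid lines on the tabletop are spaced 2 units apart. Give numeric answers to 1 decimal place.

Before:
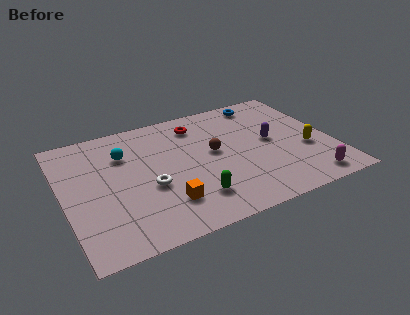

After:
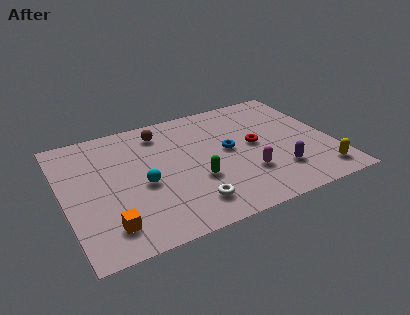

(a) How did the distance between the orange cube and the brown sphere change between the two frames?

+2.7

Before: roughly 3.8 units apart; after: 6.5. That's 2.7 units further apart.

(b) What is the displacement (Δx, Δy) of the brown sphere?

(-2.3, 2.5)

From the two frames, the brown sphere sits at roughly (7.3, 4.9) before and (5.0, 7.4) after.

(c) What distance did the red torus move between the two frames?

3.6

The red torus was near (6.8, 7.3) before and (9.3, 4.7) after, so it travelled √(2.5² + 2.6²) ≈ 3.6 units.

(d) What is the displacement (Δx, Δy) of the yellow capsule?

(0.3, -2.0)

The yellow capsule started near (11.7, 3.4) and ended near (12.0, 1.4).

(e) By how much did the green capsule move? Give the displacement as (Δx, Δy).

(0.3, 1.2)

The green capsule was at about (5.9, 2.0) and moved to about (6.2, 3.2).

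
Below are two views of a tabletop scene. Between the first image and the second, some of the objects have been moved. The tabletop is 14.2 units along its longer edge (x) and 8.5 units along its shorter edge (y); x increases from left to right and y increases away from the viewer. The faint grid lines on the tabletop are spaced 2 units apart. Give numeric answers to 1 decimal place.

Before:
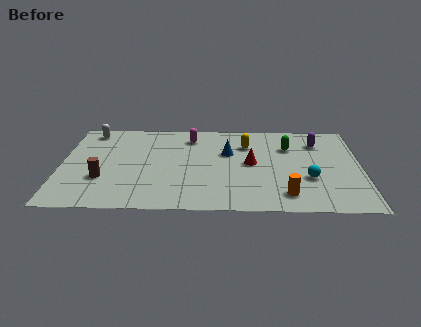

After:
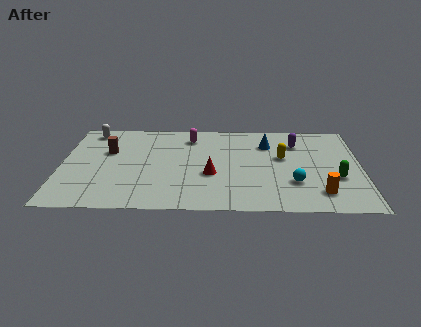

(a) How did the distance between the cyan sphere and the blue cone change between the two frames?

-0.6

They were about 4.5 units apart before and 3.9 after — 0.6 units closer together.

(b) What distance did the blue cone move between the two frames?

2.1

The blue cone moved from about (7.9, 5.4) to (9.8, 6.3), a distance of √(1.9² + 0.9²) ≈ 2.1.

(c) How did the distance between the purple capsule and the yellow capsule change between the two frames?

-1.8

Before: roughly 3.4 units apart; after: 1.6. That's 1.8 units closer together.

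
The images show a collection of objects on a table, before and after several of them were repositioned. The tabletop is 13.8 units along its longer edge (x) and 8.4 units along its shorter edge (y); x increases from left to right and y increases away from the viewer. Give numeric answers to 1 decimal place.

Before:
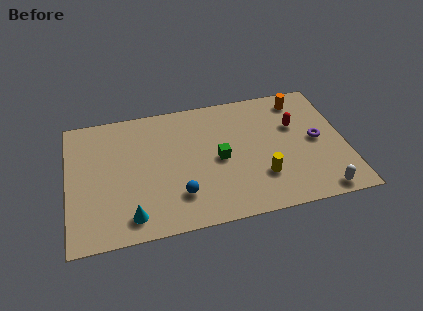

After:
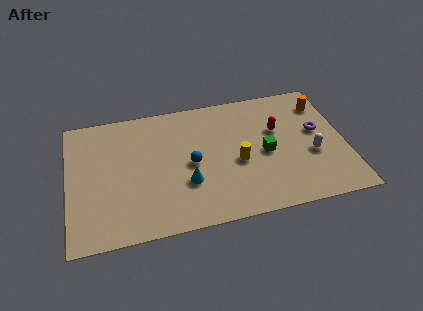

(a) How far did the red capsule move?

0.9

From (11.4, 5.4) to (10.5, 5.3), the red capsule covered √(0.9² + 0.1²) ≈ 0.9 units.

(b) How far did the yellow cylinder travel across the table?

1.6

The yellow cylinder was near (9.5, 2.4) before and (8.4, 3.6) after, so it travelled √(1.1² + 1.2²) ≈ 1.6 units.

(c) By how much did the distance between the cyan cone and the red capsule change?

-4.0

The distance was about 9.3 in the first image and 5.3 in the second, so they moved 4.0 units closer together.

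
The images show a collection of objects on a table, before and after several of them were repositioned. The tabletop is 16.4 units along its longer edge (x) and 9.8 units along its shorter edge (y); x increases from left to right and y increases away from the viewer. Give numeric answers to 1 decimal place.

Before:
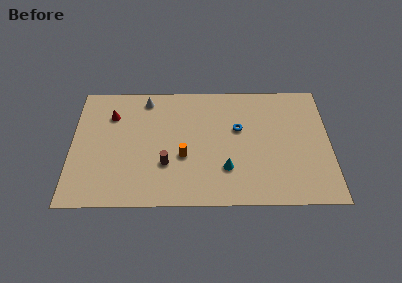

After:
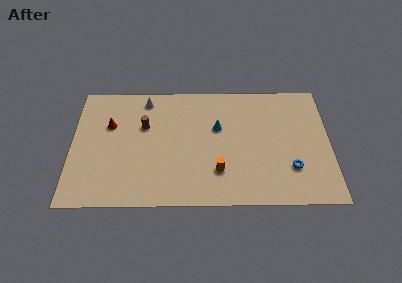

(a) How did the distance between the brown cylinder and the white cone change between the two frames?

-3.3

The distance was about 5.5 in the first image and 2.2 in the second, so they moved 3.3 units closer together.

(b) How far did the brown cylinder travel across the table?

3.4

The brown cylinder was near (6.0, 3.2) before and (4.6, 6.3) after, so it travelled √(1.4² + 3.1²) ≈ 3.4 units.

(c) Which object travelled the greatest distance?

the blue torus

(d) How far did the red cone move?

0.8

The red cone moved from about (2.5, 7.2) to (2.4, 6.4), a distance of √(0.1² + 0.8²) ≈ 0.8.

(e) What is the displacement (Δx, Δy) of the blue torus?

(3.3, -3.2)

From the two frames, the blue torus sits at roughly (10.6, 6.0) before and (13.9, 2.8) after.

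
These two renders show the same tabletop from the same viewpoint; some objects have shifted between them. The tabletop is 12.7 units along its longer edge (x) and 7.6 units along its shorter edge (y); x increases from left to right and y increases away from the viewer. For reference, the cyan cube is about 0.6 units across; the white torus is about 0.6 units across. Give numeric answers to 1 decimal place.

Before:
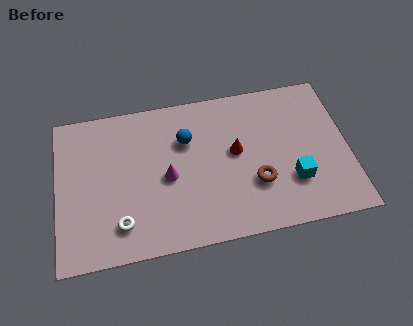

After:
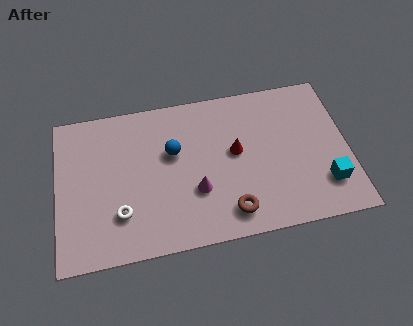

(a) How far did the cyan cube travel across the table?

1.5

The cyan cube moved from about (10.2, 2.3) to (11.6, 1.9), a distance of √(1.4² + 0.4²) ≈ 1.5.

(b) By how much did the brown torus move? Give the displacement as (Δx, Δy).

(-1.2, -1.2)

From the two frames, the brown torus sits at roughly (8.6, 2.5) before and (7.4, 1.3) after.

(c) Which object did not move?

the red cone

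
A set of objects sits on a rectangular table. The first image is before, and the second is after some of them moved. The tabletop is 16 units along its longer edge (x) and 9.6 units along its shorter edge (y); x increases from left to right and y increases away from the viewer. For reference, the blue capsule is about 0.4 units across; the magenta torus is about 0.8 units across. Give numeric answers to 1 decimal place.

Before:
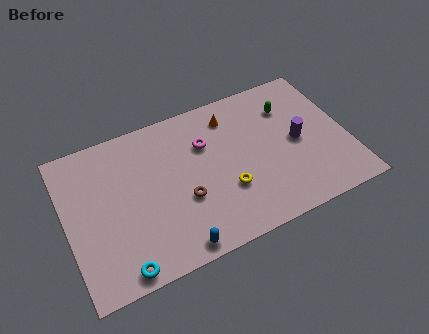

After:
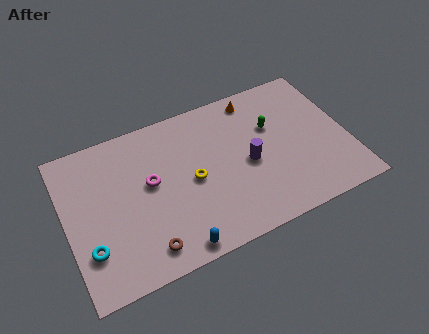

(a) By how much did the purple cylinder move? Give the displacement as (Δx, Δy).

(-2.9, -0.3)

The purple cylinder started near (13.2, 4.7) and ended near (10.3, 4.4).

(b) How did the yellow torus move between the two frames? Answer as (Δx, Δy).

(-1.8, 1.4)

From the two frames, the yellow torus sits at roughly (8.9, 3.2) before and (7.1, 4.6) after.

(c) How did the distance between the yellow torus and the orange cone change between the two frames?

+0.9

Before: roughly 4.7 units apart; after: 5.6. That's 0.9 units further apart.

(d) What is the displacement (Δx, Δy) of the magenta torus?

(-3.3, -1.2)

The magenta torus started near (8.1, 6.6) and ended near (4.8, 5.4).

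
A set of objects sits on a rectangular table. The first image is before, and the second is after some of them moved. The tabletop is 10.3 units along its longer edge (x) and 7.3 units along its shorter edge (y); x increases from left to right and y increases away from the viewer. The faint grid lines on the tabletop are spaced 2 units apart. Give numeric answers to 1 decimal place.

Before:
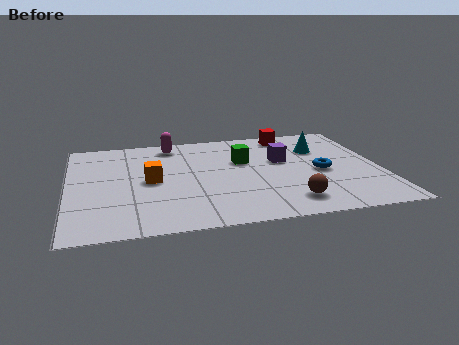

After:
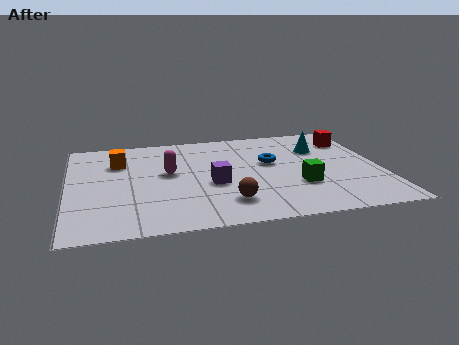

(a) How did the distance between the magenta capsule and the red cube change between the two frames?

+2.4

Before: roughly 4.0 units apart; after: 6.4. That's 2.4 units further apart.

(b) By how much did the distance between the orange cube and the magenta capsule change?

-0.9

The distance was about 2.8 in the first image and 1.9 in the second, so they moved 0.9 units closer together.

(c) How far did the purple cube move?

2.8

The purple cube was near (7.1, 4.4) before and (4.7, 3.0) after, so it travelled √(2.4² + 1.4²) ≈ 2.8 units.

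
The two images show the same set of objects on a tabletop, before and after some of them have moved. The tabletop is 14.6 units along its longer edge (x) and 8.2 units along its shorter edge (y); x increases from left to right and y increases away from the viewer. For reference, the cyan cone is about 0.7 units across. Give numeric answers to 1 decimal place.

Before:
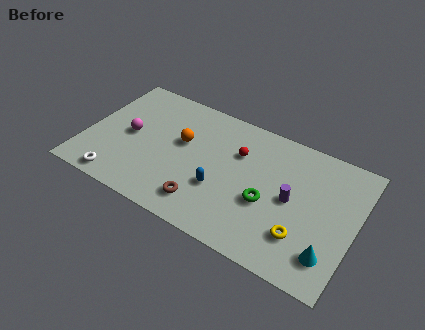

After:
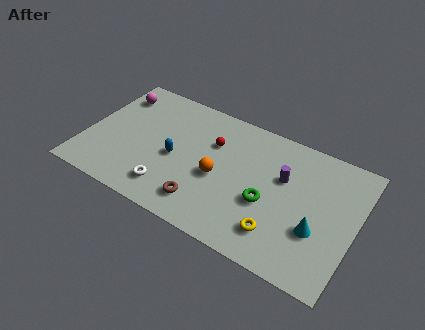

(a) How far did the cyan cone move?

1.4

From (13.5, 1.8) to (12.7, 2.9), the cyan cone covered √(0.8² + 1.1²) ≈ 1.4 units.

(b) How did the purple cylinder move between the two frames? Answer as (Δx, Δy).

(-0.6, 1.1)

From the two frames, the purple cylinder sits at roughly (11.2, 4.1) before and (10.6, 5.2) after.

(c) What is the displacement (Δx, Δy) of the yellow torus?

(-1.2, -0.4)

The yellow torus was at about (12.0, 2.2) and moved to about (10.8, 1.8).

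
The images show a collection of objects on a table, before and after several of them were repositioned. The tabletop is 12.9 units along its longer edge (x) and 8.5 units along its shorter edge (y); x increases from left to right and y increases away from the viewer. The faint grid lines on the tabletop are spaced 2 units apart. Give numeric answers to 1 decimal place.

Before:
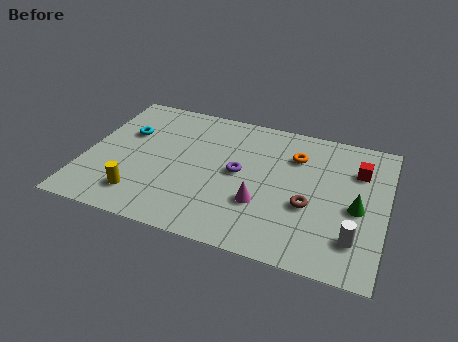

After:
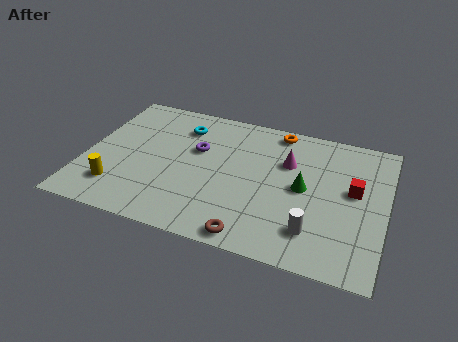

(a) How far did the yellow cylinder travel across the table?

1.0

The yellow cylinder was near (2.6, 1.7) before and (1.6, 1.9) after, so it travelled √(1.0² + 0.2²) ≈ 1.0 units.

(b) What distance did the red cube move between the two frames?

1.3

The red cube was near (11.6, 6.1) before and (11.5, 4.8) after, so it travelled √(0.1² + 1.3²) ≈ 1.3 units.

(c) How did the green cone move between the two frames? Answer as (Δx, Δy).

(-2.3, 0.5)

From the two frames, the green cone sits at roughly (11.7, 3.8) before and (9.4, 4.3) after.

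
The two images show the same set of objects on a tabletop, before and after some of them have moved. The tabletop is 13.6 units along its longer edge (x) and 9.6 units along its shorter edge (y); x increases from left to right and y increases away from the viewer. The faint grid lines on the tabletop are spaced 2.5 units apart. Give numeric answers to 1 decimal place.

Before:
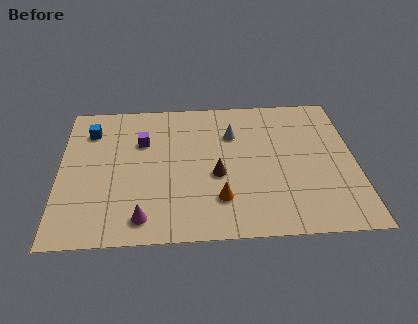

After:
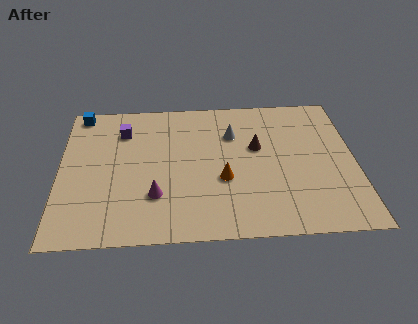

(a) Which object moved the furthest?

the brown cone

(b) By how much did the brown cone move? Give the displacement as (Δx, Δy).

(1.9, 1.8)

The brown cone started near (7.2, 4.0) and ended near (9.1, 5.8).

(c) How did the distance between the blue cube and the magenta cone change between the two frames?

+0.4

The distance was about 6.5 in the first image and 6.9 in the second, so they moved 0.4 units further apart.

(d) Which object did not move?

the white cone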